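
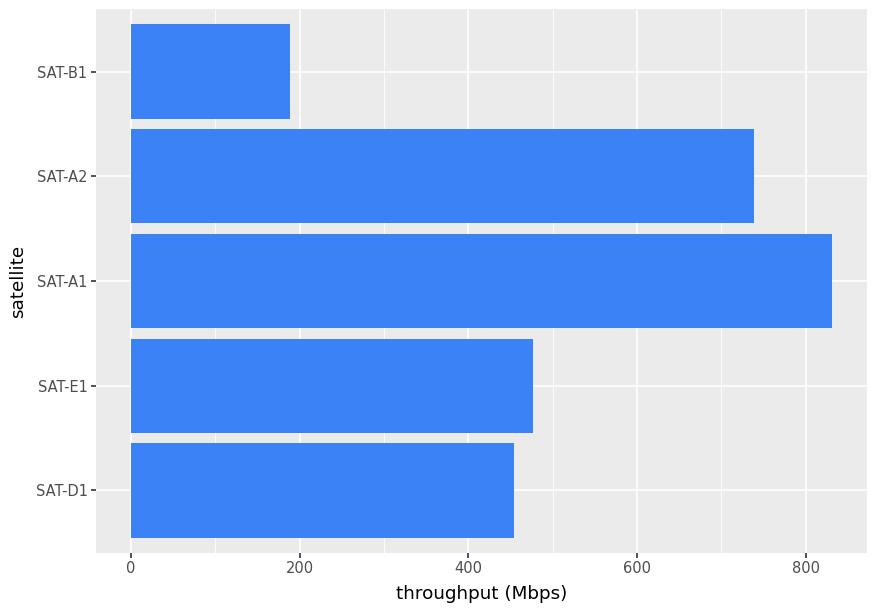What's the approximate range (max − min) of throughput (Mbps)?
Max SAT-A1 ≈ 800, min SAT-B1 ≈ 200; range ≈ 600.

≈ 600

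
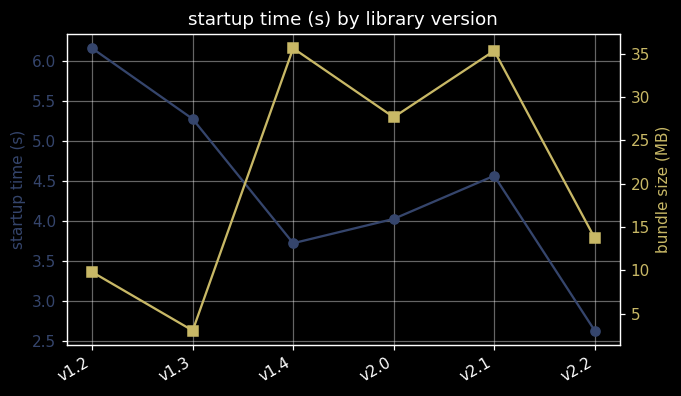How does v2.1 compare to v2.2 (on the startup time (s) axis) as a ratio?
v2.1 ≈ 4.5, v2.2 ≈ 2.5; 4.5/2.5 ≈ 1.8.

≈ 1.8×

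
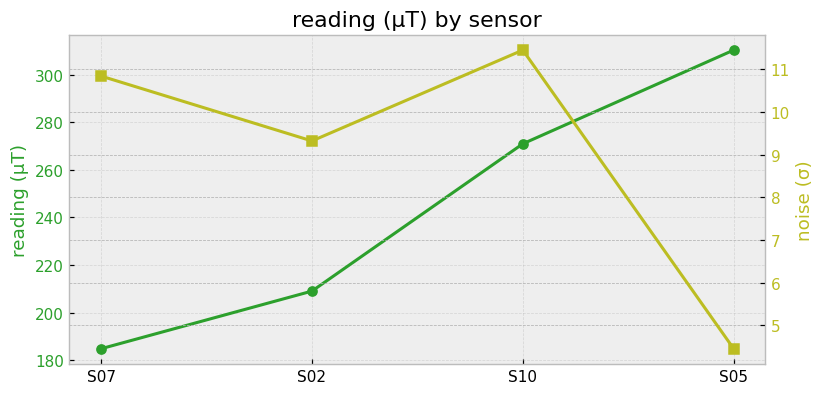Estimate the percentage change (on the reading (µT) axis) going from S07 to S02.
≈ +11.1%

S07 ≈ 180, S02 ≈ 200; (200 − 180) / 180 ≈ +11.1%.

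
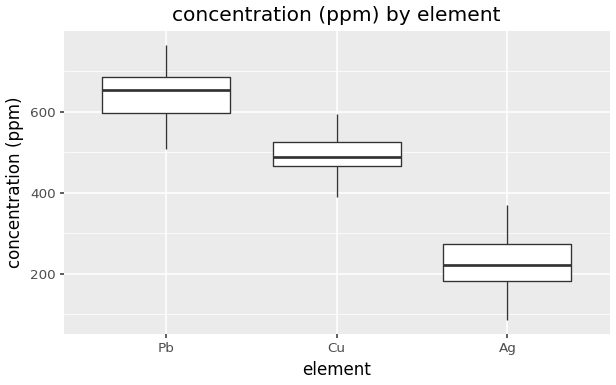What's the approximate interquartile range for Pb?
Q3 ≈ 700, Q1 ≈ 600; IQR ≈ 100.

≈ 100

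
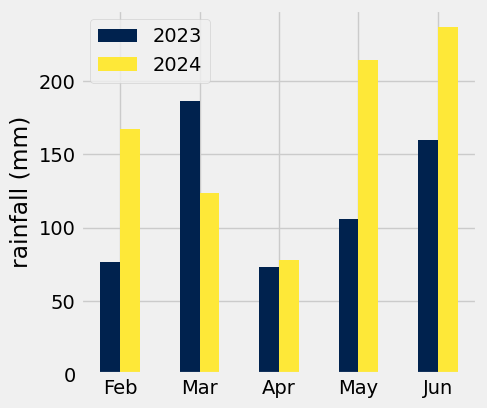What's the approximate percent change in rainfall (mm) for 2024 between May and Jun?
May ≈ 220, Jun ≈ 240; (240 − 220) / 220 ≈ +9.1%.

≈ +9.1%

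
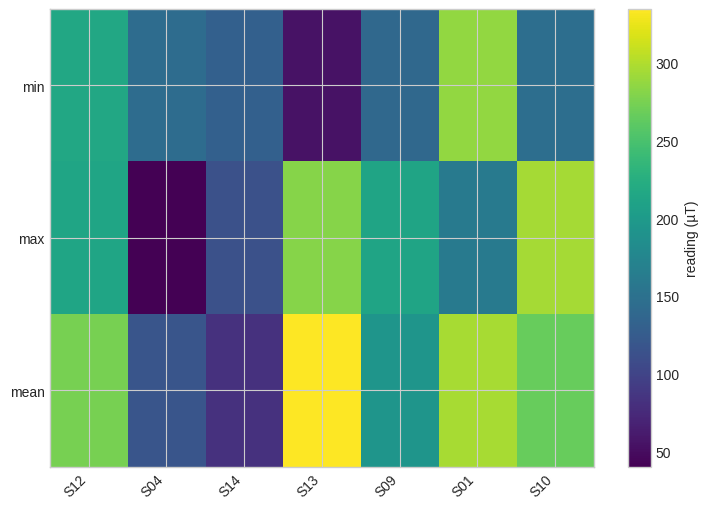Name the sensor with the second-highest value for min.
Top 3 for min: S01 ≈ 275, S12 ≈ 225, S10 ≈ 150.

S12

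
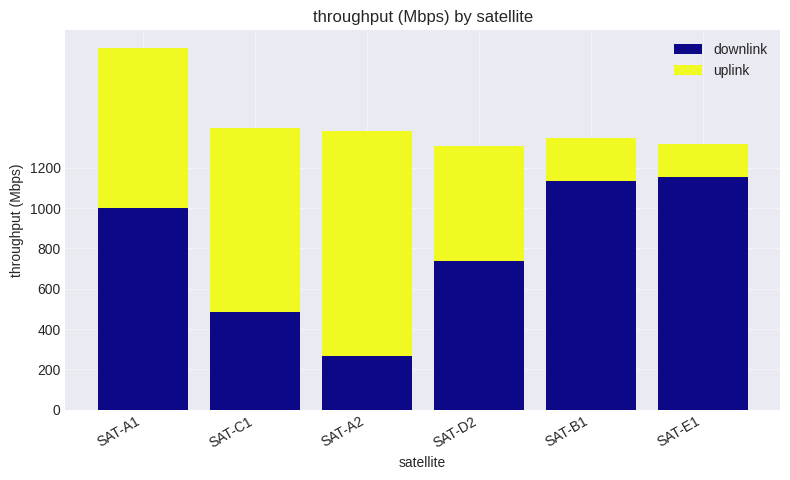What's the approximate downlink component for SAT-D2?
downlink top ≈ 800, bottom ≈ 0; segment ≈ 800.

≈ 800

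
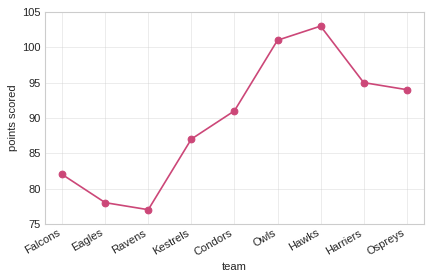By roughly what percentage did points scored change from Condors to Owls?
Condors ≈ 90, Owls ≈ 100; (100 − 90) / 90 ≈ +11.1%.

≈ +11.1%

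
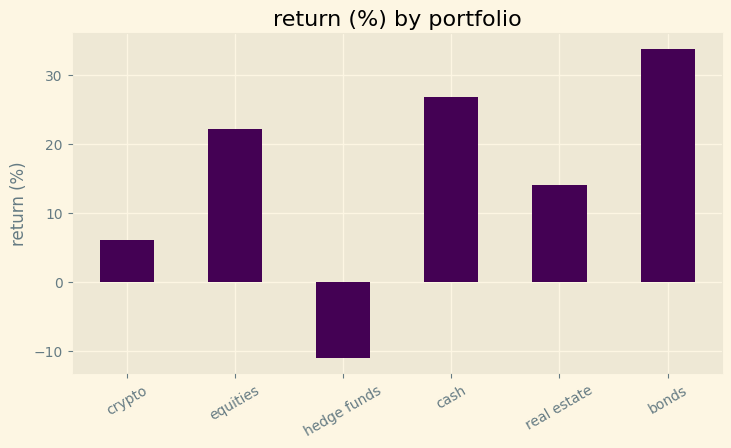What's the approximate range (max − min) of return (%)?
Max bonds ≈ 35, min hedge funds ≈ -10; range ≈ 45.

≈ 45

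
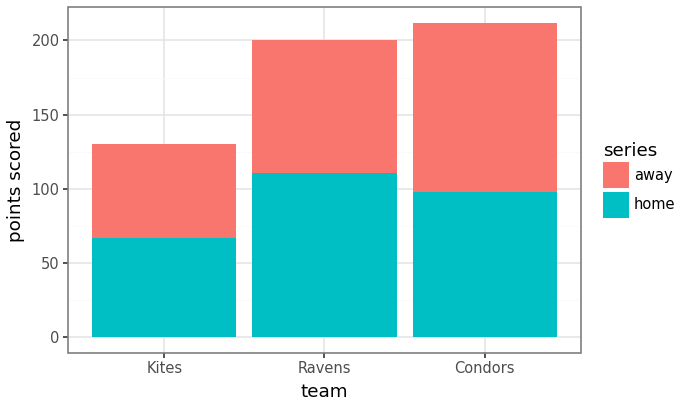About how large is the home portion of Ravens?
home top ≈ 120, bottom ≈ 0; segment ≈ 120.

≈ 120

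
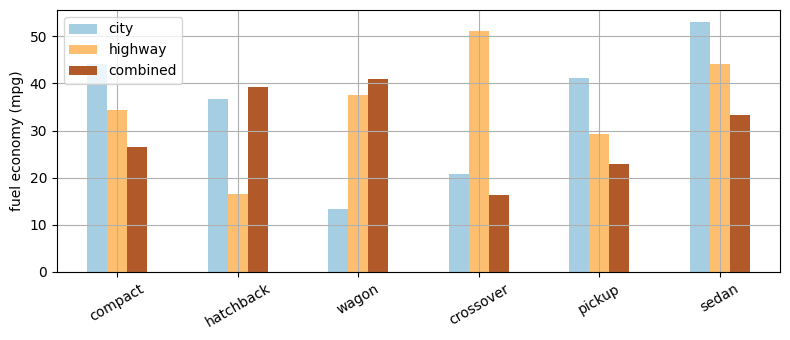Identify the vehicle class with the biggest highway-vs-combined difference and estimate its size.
crossover: highway ≈ 50, combined ≈ 15 → gap ≈ 35. Next-largest (hatchback) is only ≈ 25.

crossover, ≈ 35 mpg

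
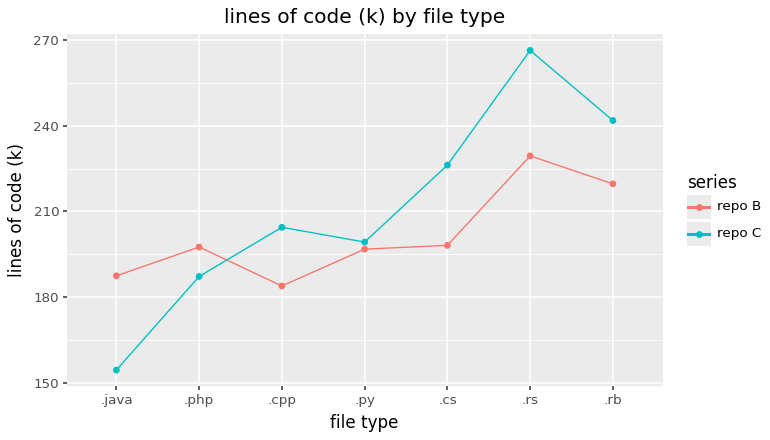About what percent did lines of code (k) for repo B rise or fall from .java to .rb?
≈ +15.8%

.java ≈ 190, .rb ≈ 220; (220 − 190) / 190 ≈ +15.8%.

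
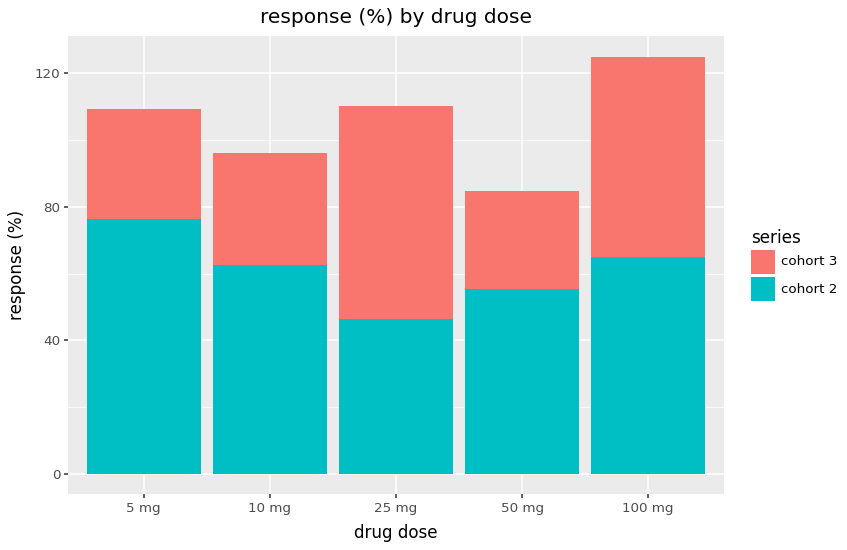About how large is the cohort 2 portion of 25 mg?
≈ 40

cohort 2 top ≈ 40, bottom ≈ 0; segment ≈ 40.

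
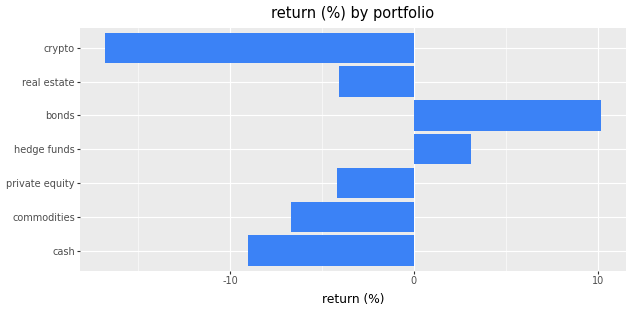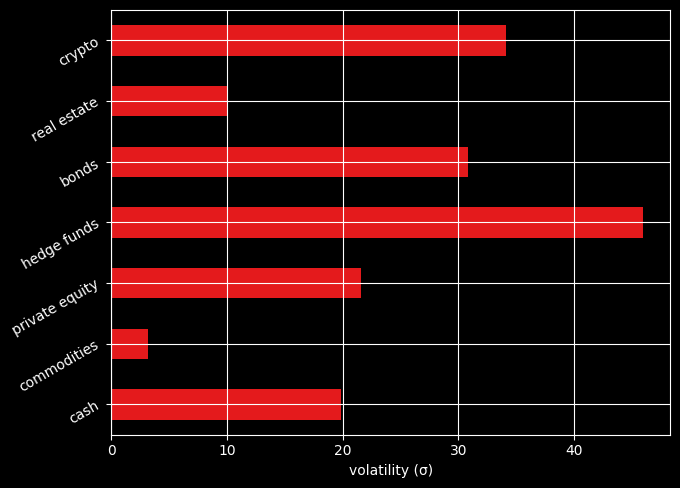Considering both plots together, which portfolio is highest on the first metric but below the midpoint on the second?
Chart 2 median volatility (σ) ≈ 20; below-median portfolios: cash, commodities, real estate. Among those, real estate has the highest return (%) (≈ -4).

real estate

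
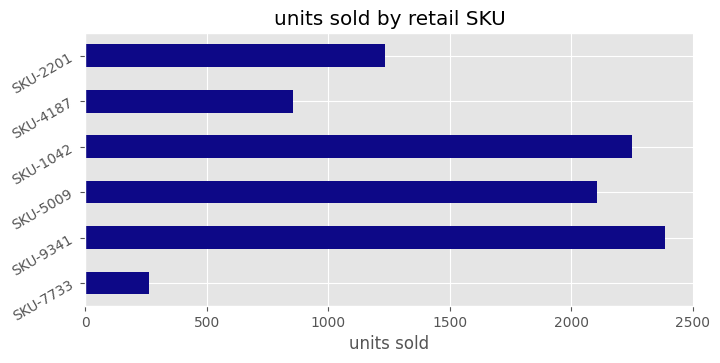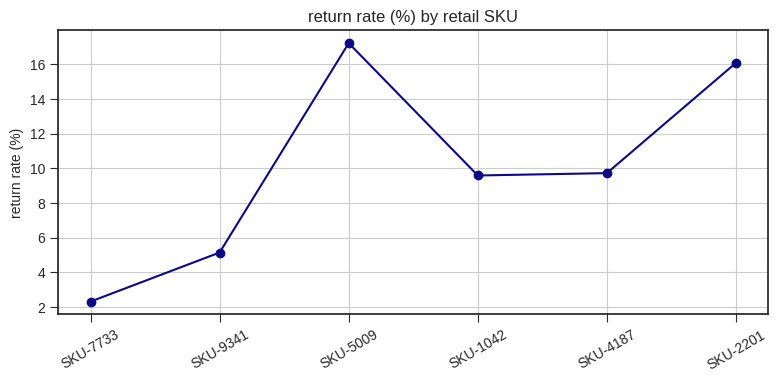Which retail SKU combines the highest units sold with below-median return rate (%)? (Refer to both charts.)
SKU-9341

Chart 2 median return rate (%) ≈ 10; below-median retail SKUs: SKU-7733, SKU-9341, SKU-1042. Among those, SKU-9341 has the highest units sold (≈ 2500).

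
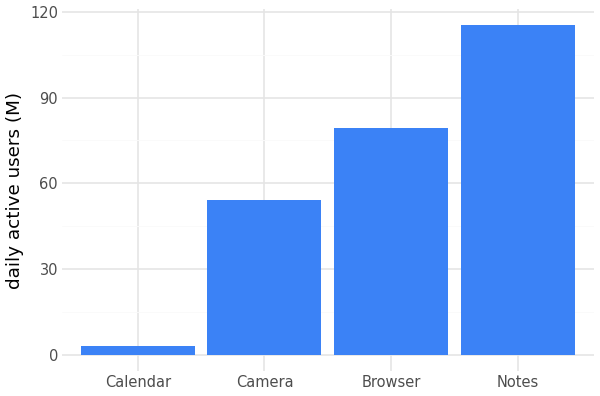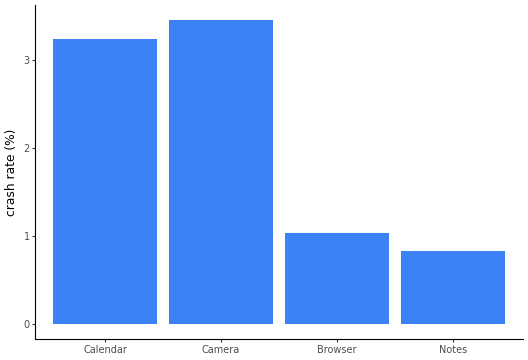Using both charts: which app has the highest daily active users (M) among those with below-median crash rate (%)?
Chart 2 median crash rate (%) ≈ 2; below-median apps: Browser, Notes. Among those, Notes has the highest daily active users (M) (≈ 120).

Notes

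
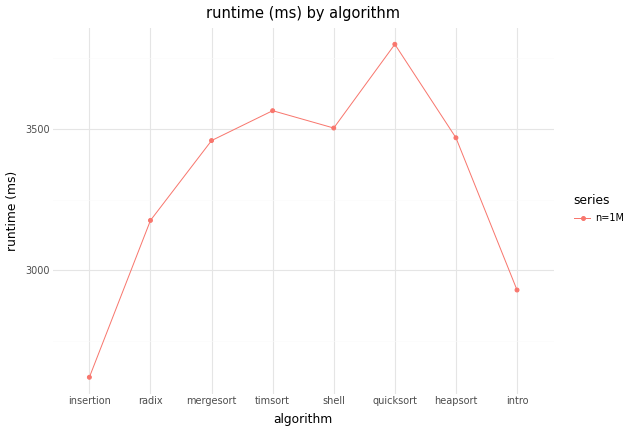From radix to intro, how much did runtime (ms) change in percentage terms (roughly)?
radix ≈ 3200, intro ≈ 2900; (2900 − 3200) / 3200 ≈ -9.4%.

≈ -9.4%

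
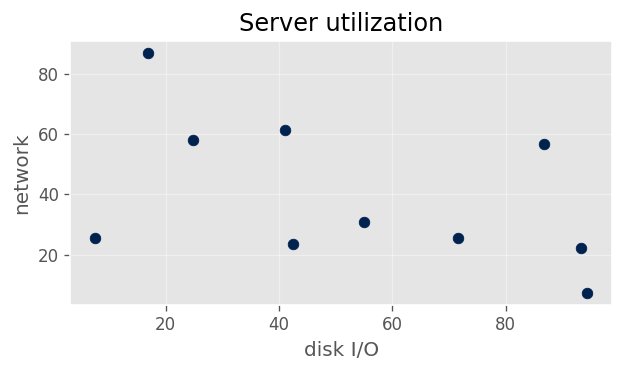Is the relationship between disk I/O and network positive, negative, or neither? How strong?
negative, moderate

Points are negatively correlated; moderate (|r| ≈ 0.5).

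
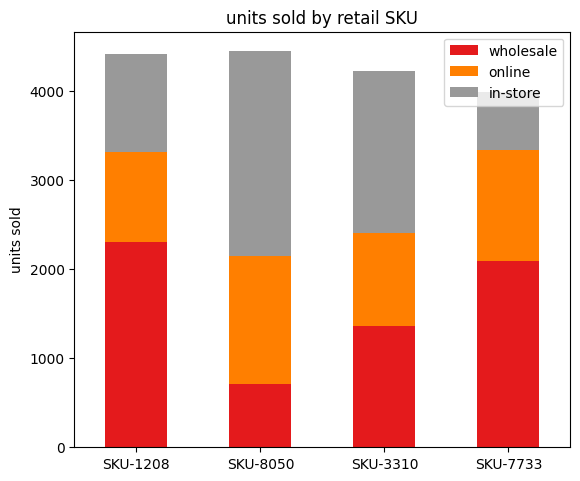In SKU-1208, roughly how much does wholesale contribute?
≈ 2500

wholesale top ≈ 2500, bottom ≈ 0; segment ≈ 2500.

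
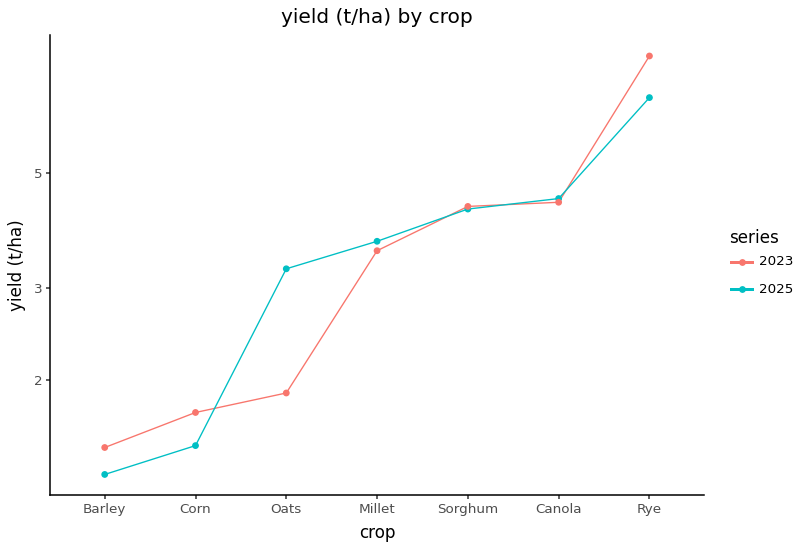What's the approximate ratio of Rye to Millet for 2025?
≈ 1.75×

Rye ≈ 7, Millet ≈ 4; 7/4 ≈ 1.75.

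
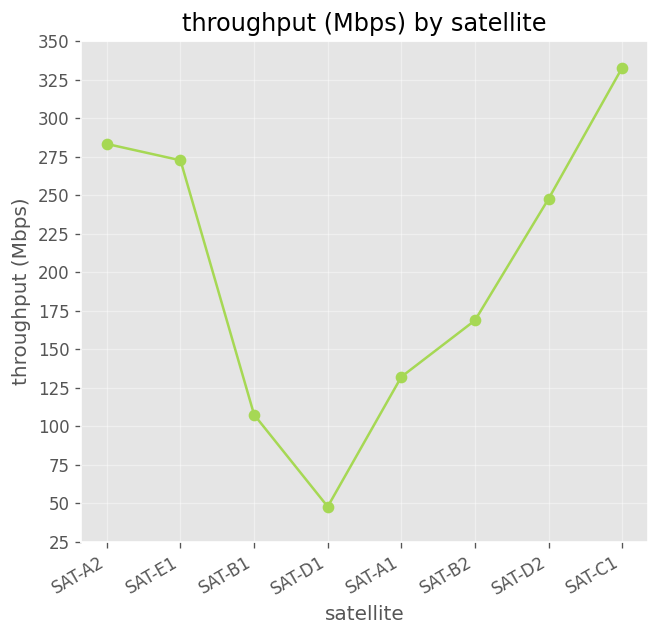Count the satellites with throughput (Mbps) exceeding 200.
4

Above 200: SAT-A2, SAT-E1, SAT-D2, SAT-C1.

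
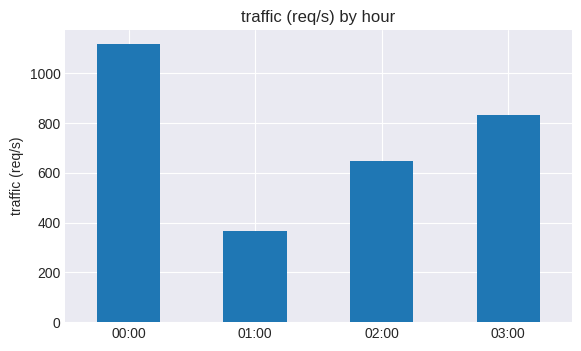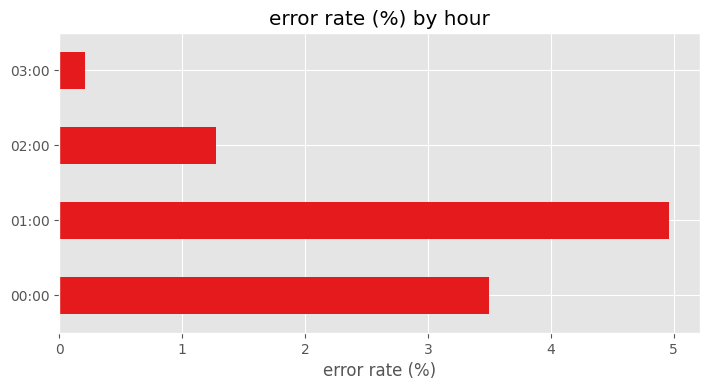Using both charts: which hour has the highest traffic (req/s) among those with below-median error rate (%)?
03:00

Chart 2 median error rate (%) ≈ 2.5; below-median hours: 02:00, 03:00. Among those, 03:00 has the highest traffic (req/s) (≈ 800).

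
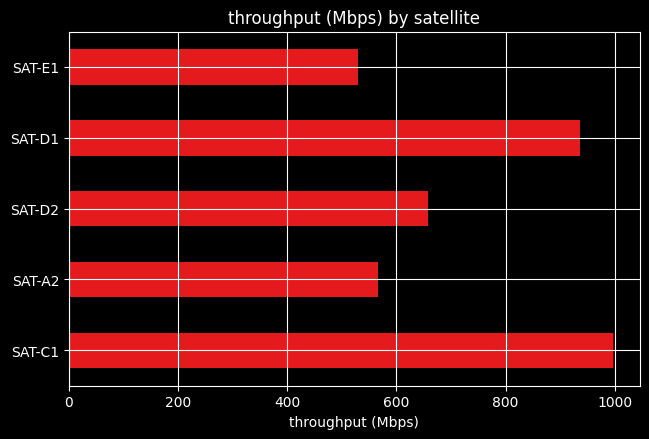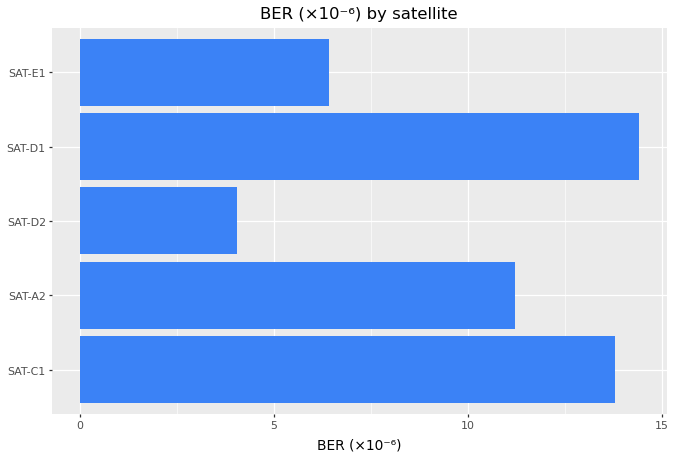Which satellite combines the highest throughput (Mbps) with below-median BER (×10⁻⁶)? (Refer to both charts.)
Chart 2 median BER (×10⁻⁶) ≈ 12; below-median satellites: SAT-D2, SAT-E1. Among those, SAT-D2 has the highest throughput (Mbps) (≈ 700).

SAT-D2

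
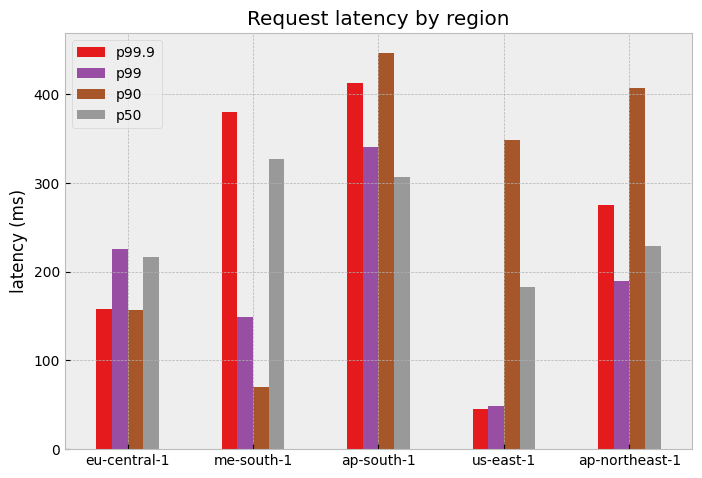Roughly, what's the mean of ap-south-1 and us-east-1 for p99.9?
≈ 225

(400 + 50) / 2 ≈ 225.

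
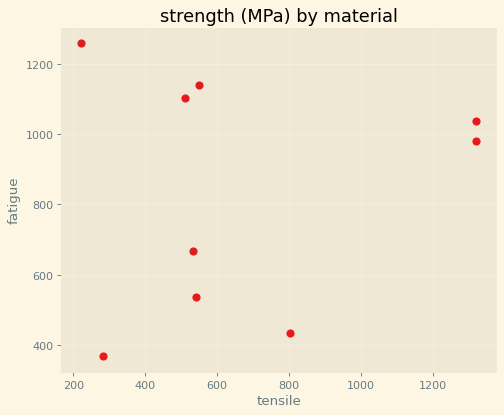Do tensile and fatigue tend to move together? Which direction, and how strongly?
no clear correlation

Points are roughly uncorrelated; weak (|r| ≈ 0.1).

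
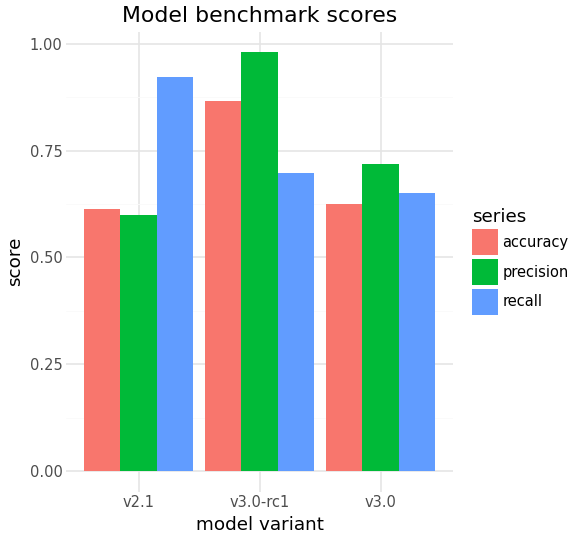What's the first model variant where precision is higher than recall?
v3.0-rc1

v2.1: precision ≈ 0.6 vs recall ≈ 0.9 (not yet); v3.0-rc1: precision ≈ 1.0 vs recall ≈ 0.7 (first crossover).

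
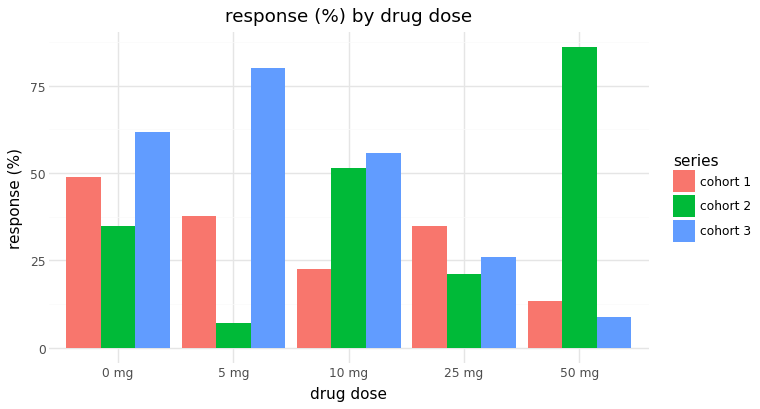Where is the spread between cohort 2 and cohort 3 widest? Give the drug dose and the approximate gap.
50 mg, ≈ 80 %

50 mg: cohort 2 ≈ 90, cohort 3 ≈ 10 → gap ≈ 80. Next-largest (5 mg) is only ≈ 70.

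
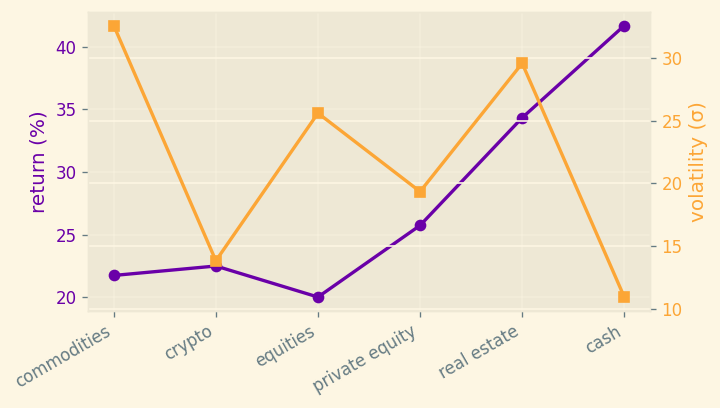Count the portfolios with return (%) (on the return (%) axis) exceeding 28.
2

Above 28: real estate, cash.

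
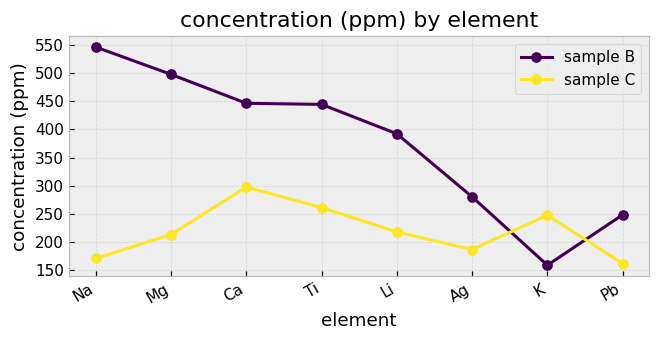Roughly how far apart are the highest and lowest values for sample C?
≈ 150

Max Ca ≈ 300, min Pb ≈ 150; range ≈ 150.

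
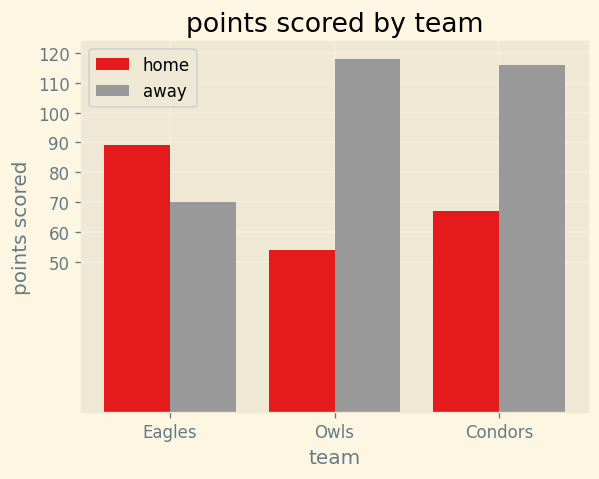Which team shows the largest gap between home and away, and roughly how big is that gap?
Owls: home ≈ 50, away ≈ 120 → gap ≈ 70. Next-largest (Condors) is only ≈ 50.

Owls, ≈ 70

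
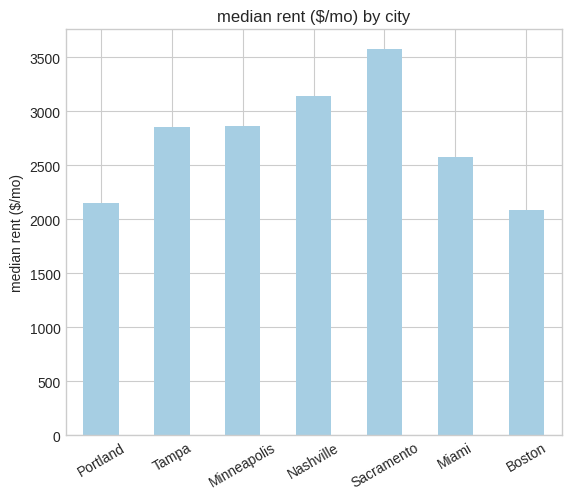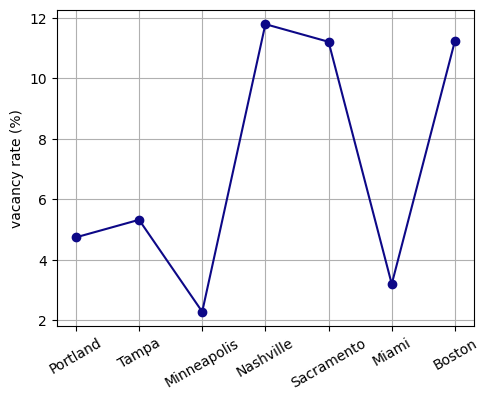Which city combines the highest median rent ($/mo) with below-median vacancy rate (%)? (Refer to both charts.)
Chart 2 median vacancy rate (%) ≈ 6; below-median cities: Portland, Minneapolis, Miami. Among those, Minneapolis has the highest median rent ($/mo) (≈ 3000).

Minneapolis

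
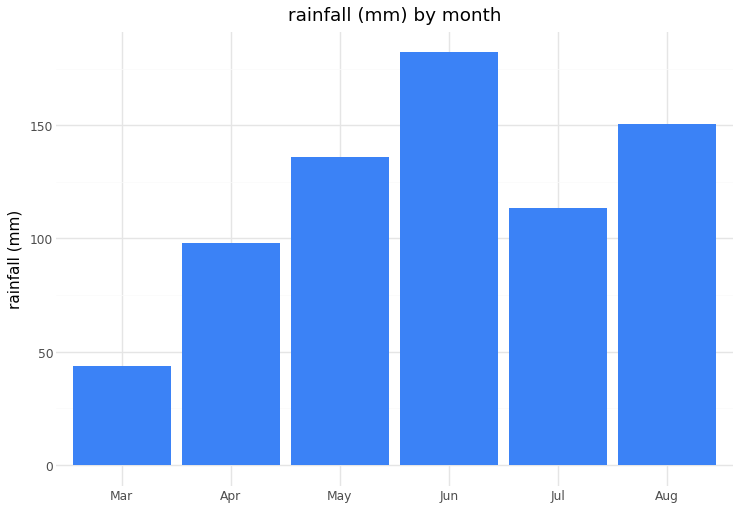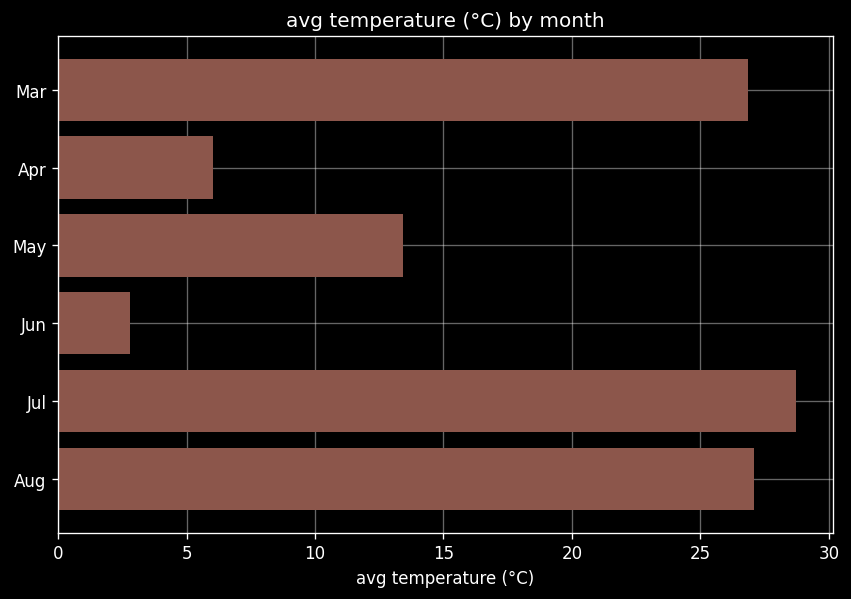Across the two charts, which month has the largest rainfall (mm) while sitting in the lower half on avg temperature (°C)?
Jun

Chart 2 median avg temperature (°C) ≈ 20; below-median months: Apr, May, Jun. Among those, Jun has the highest rainfall (mm) (≈ 180).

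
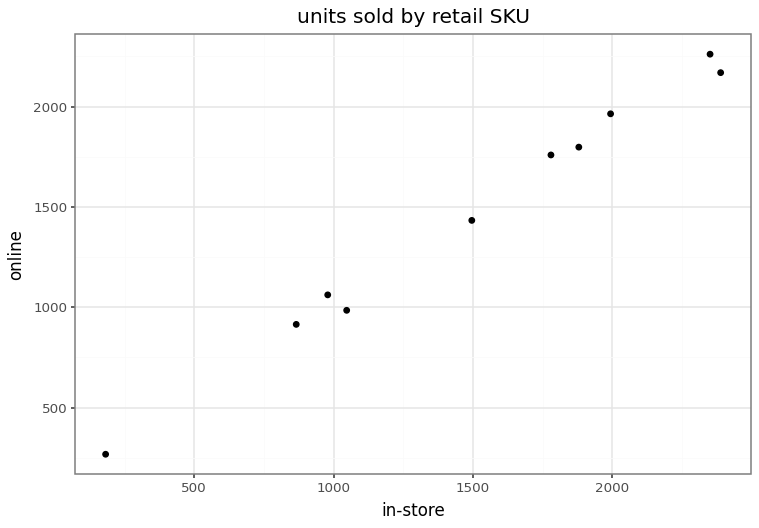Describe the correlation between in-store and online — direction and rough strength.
positive, strong

Points are positively correlated; strong (|r| ≈ 1.0).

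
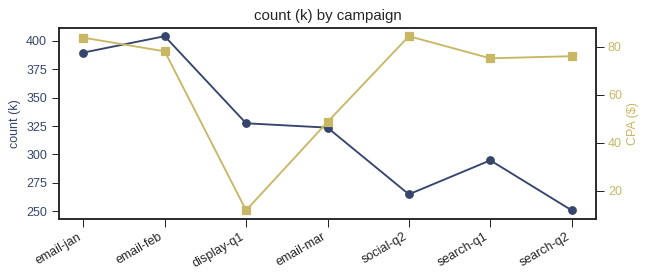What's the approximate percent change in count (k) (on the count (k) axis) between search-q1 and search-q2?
search-q1 ≈ 300, search-q2 ≈ 260; (260 − 300) / 300 ≈ -13.3%.

≈ -13.3%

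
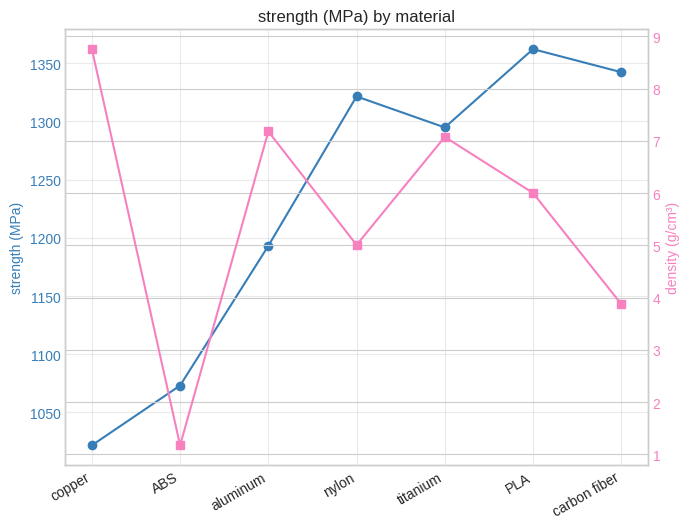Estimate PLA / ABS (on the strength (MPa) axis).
PLA ≈ 1350, ABS ≈ 1050; 1350/1050 ≈ 1.29.

≈ 1.29×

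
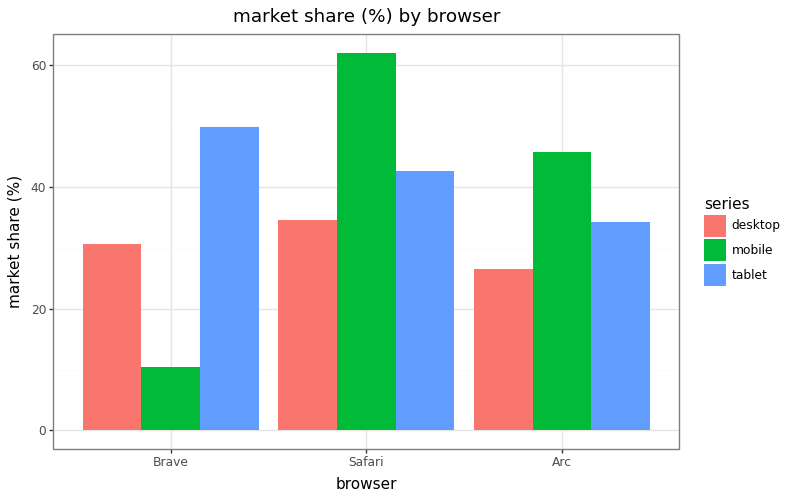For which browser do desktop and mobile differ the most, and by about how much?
Safari: desktop ≈ 30, mobile ≈ 60 → gap ≈ 30. Next-largest (Brave) is only ≈ 20.

Safari, ≈ 30 %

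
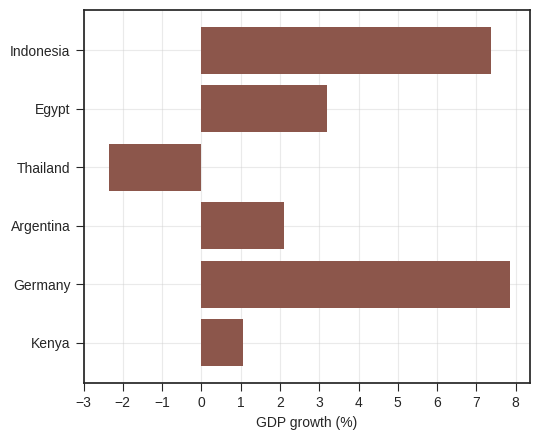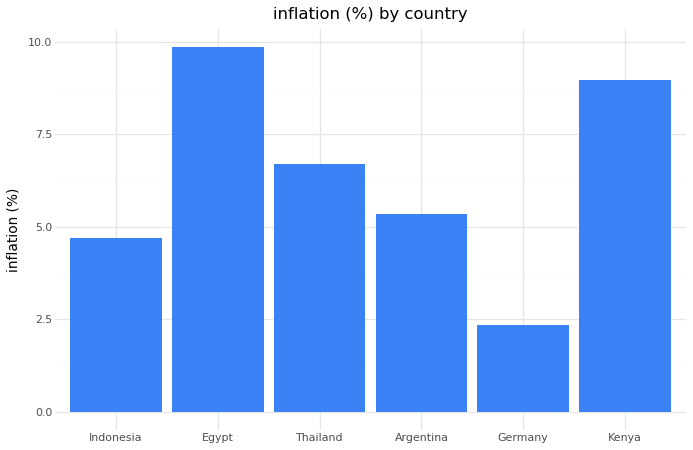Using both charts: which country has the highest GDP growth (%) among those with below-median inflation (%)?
Germany

Chart 2 median inflation (%) ≈ 6; below-median countries: Indonesia, Argentina, Germany. Among those, Germany has the highest GDP growth (%) (≈ 8).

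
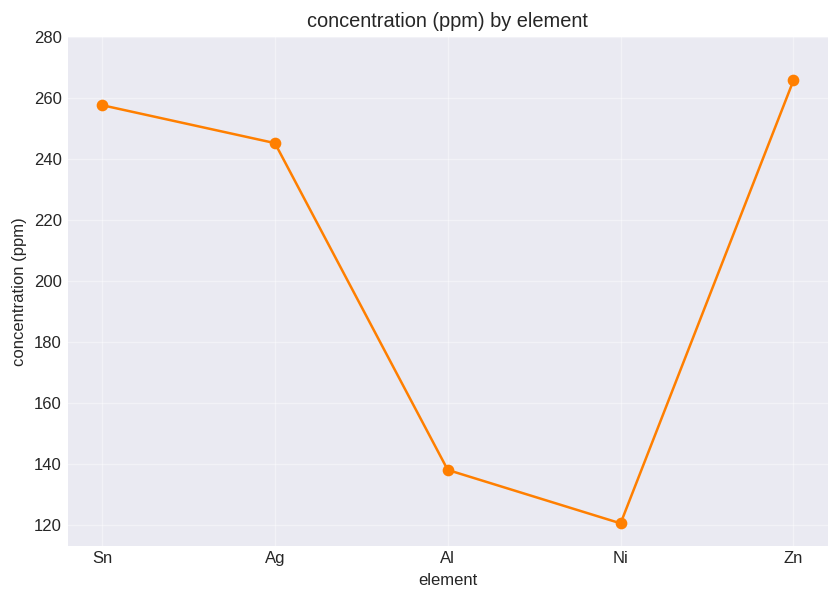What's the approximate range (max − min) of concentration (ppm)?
≈ 140

Max Zn ≈ 260, min Ni ≈ 120; range ≈ 140.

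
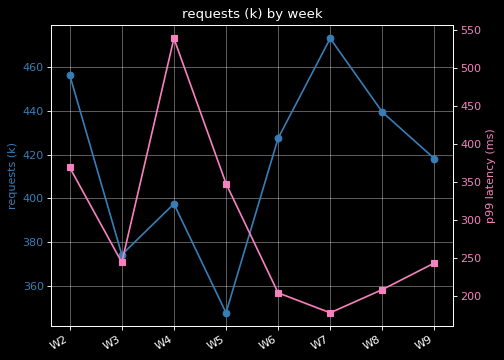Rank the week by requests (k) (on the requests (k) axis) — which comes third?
Top 4 (on the requests (k) axis): W7 ≈ 480, W2 ≈ 460, W8 ≈ 440, W6 ≈ 420.

W8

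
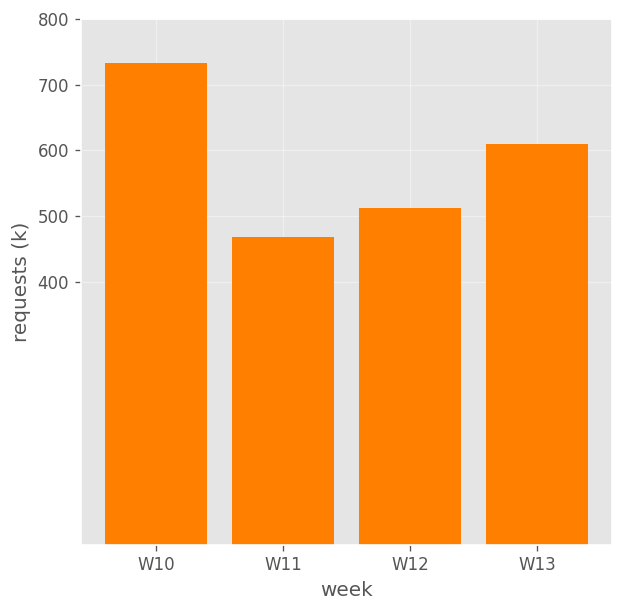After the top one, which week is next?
Top 3: W10 ≈ 700, W13 ≈ 600, W12 ≈ 500.

W13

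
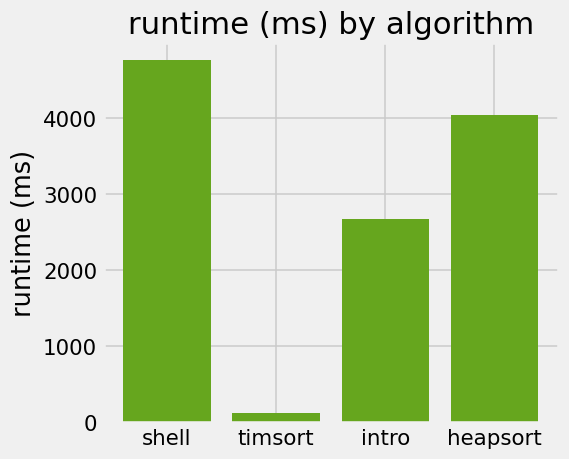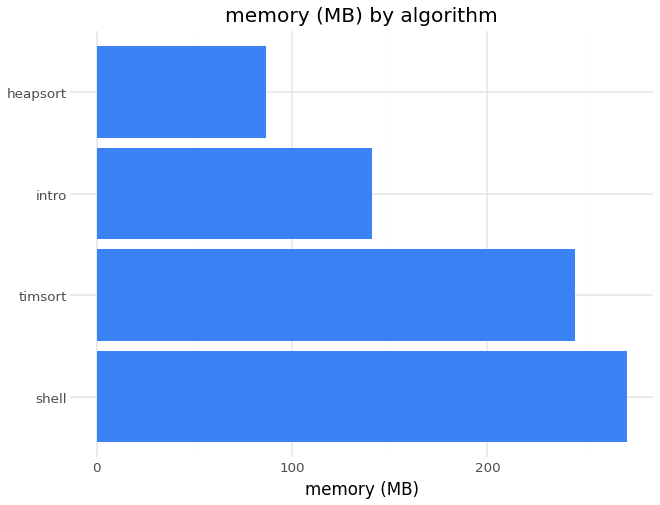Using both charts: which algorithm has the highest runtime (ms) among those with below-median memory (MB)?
heapsort

Chart 2 median memory (MB) ≈ 200; below-median algorithms: intro, heapsort. Among those, heapsort has the highest runtime (ms) (≈ 4000).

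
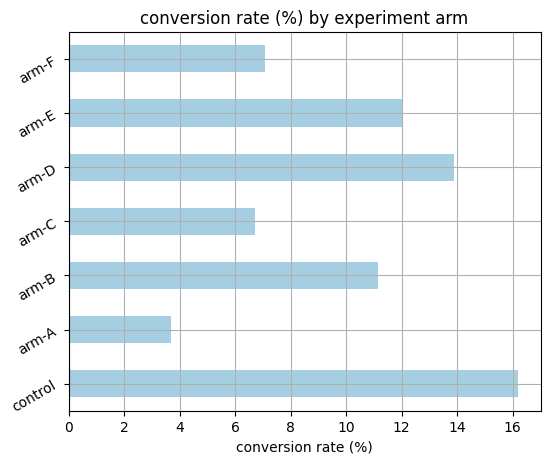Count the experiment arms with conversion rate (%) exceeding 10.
Above 10: control, arm-B, arm-D, arm-E.

4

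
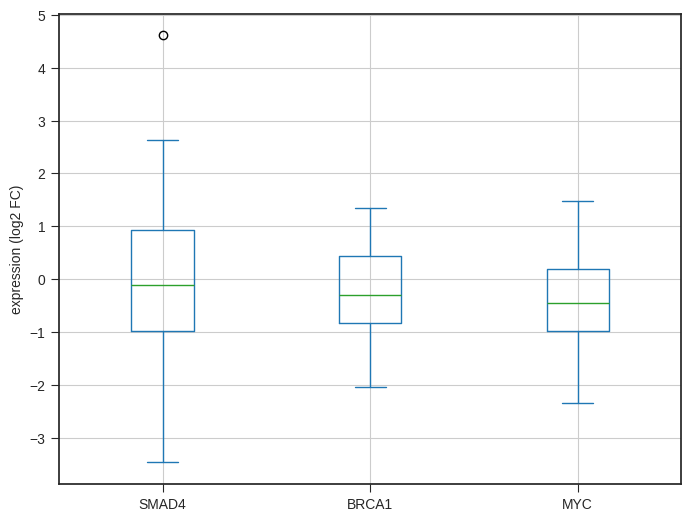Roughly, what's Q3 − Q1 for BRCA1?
≈ 1.2

Q3 ≈ 0.4, Q1 ≈ -0.8; IQR ≈ 1.2.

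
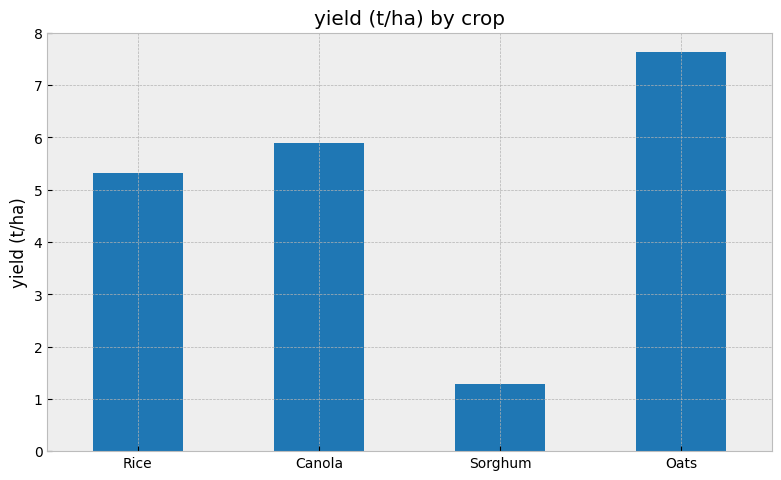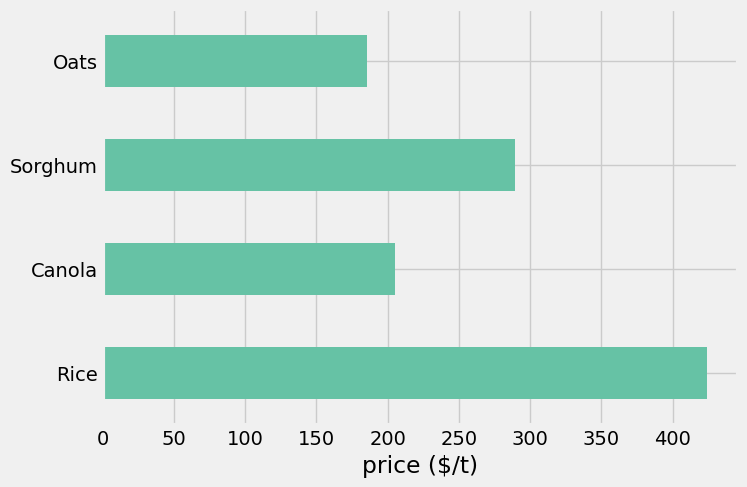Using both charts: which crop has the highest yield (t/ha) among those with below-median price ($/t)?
Chart 2 median price ($/t) ≈ 250; below-median crops: Canola, Oats. Among those, Oats has the highest yield (t/ha) (≈ 8).

Oats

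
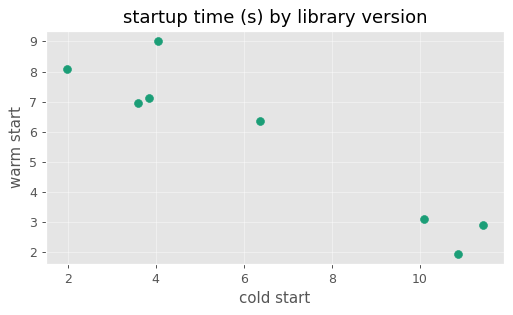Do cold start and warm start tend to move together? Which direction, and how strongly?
Points are negatively correlated; strong (|r| ≈ 0.9).

negative, strong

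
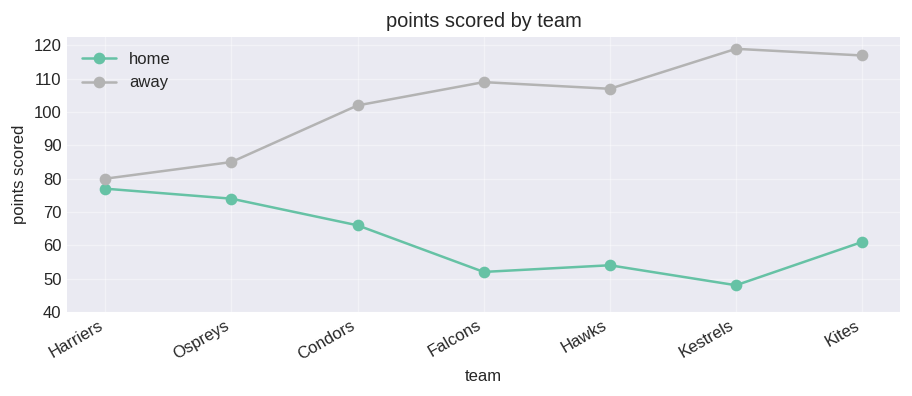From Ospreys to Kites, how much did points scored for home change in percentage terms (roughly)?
Ospreys ≈ 70, Kites ≈ 60; (60 − 70) / 70 ≈ -14.3%.

≈ -14.3%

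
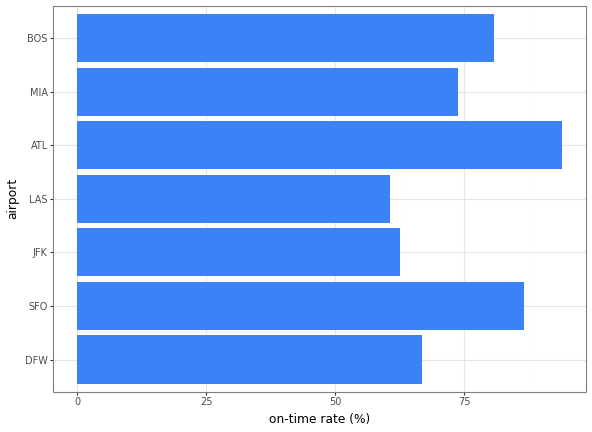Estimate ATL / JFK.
≈ 1.5×

ATL ≈ 90, JFK ≈ 60; 90/60 ≈ 1.5.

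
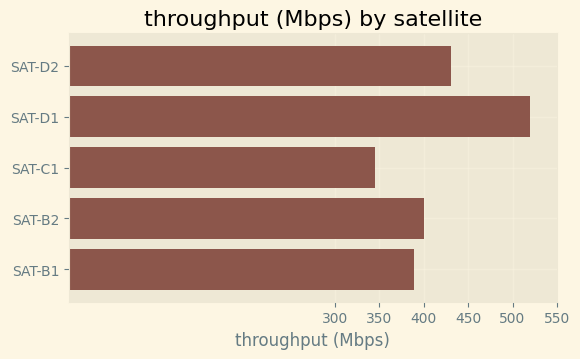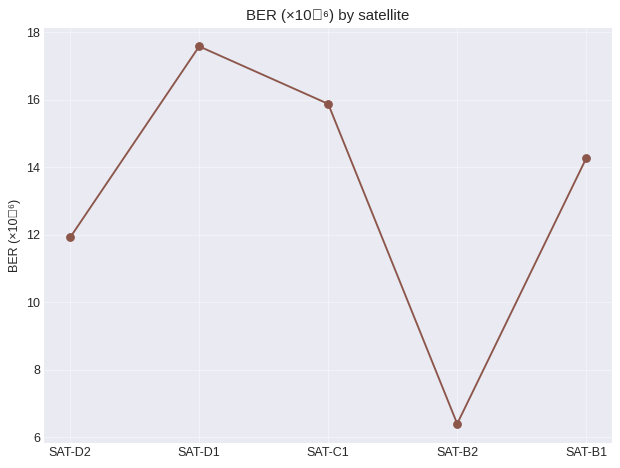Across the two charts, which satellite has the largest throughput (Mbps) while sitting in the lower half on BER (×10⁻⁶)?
SAT-D2

Chart 2 median BER (×10⁻⁶) ≈ 14; below-median satellites: SAT-D2, SAT-B2. Among those, SAT-D2 has the highest throughput (Mbps) (≈ 450).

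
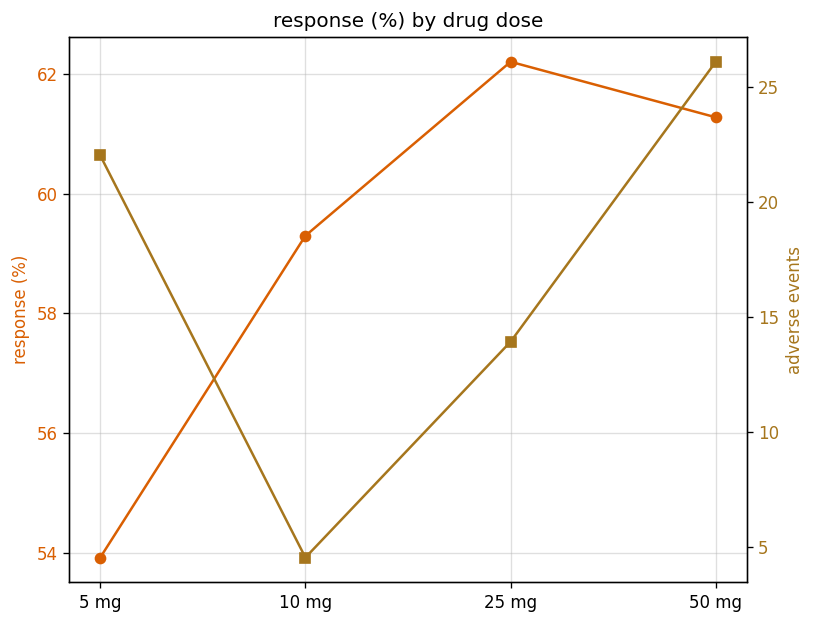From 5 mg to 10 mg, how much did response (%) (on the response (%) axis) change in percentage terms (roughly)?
≈ +9.3%

5 mg ≈ 54, 10 mg ≈ 59; (59 − 54) / 54 ≈ +9.3%.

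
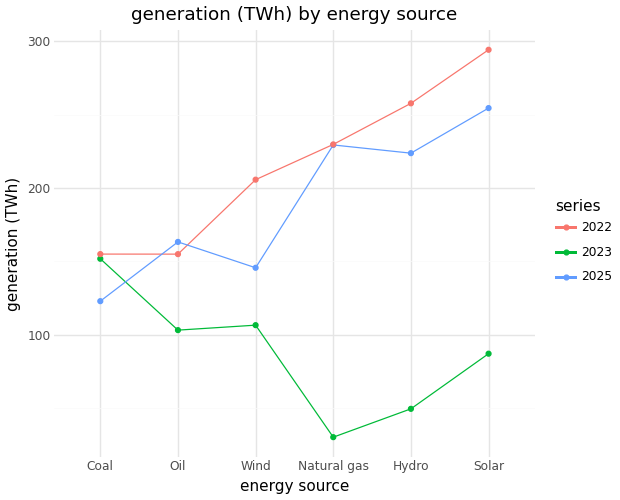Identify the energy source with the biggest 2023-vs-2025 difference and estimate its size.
Natural gas, ≈ 200 TWh

Natural gas: 2023 ≈ 25, 2025 ≈ 225 → gap ≈ 200. Next-largest (Hydro) is only ≈ 175.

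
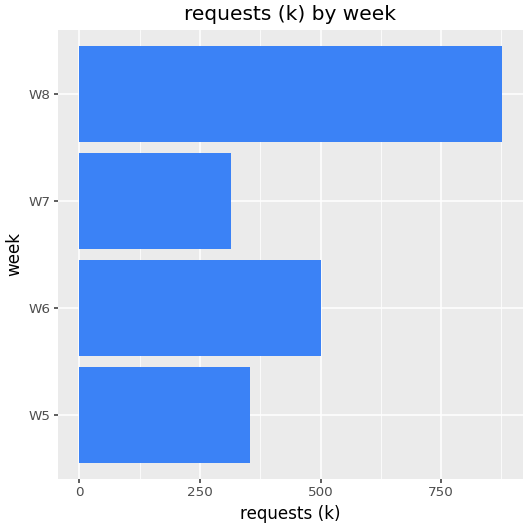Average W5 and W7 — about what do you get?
(400 + 300) / 2 ≈ 350.

≈ 350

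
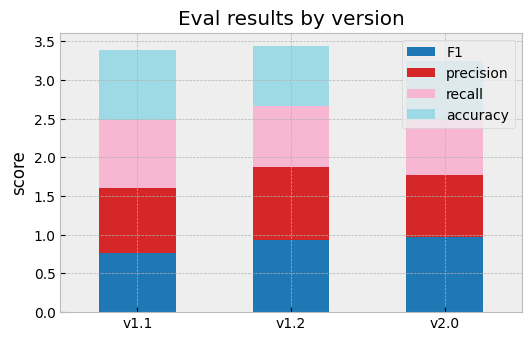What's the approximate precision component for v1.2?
precision top ≈ 2.0, bottom ≈ 1.0; segment ≈ 1.0.

≈ 1.0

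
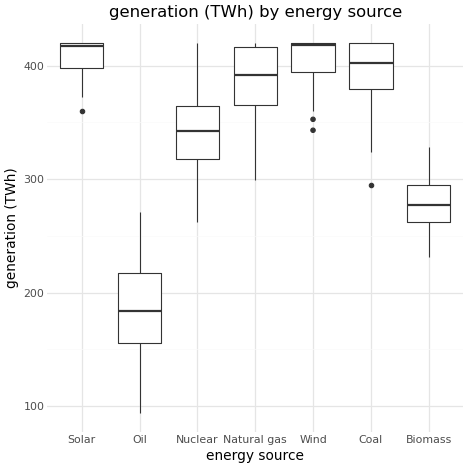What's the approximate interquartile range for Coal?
≈ 40

Q3 ≈ 420, Q1 ≈ 380; IQR ≈ 40.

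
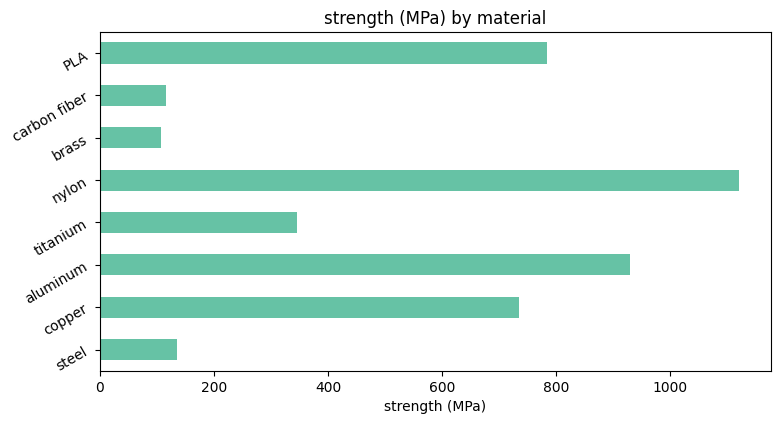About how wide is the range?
≈ 1000

Max nylon ≈ 1100, min brass ≈ 100; range ≈ 1000.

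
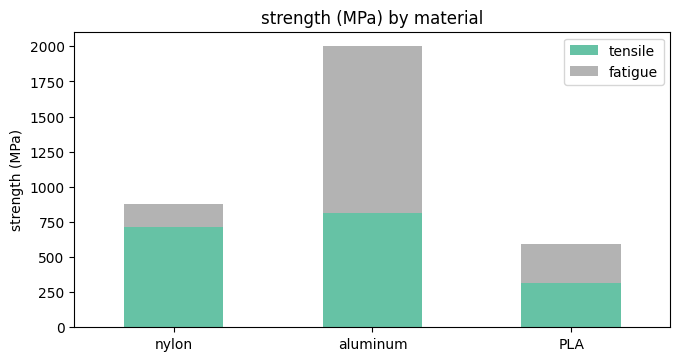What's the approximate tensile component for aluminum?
≈ 800

tensile top ≈ 800, bottom ≈ 0; segment ≈ 800.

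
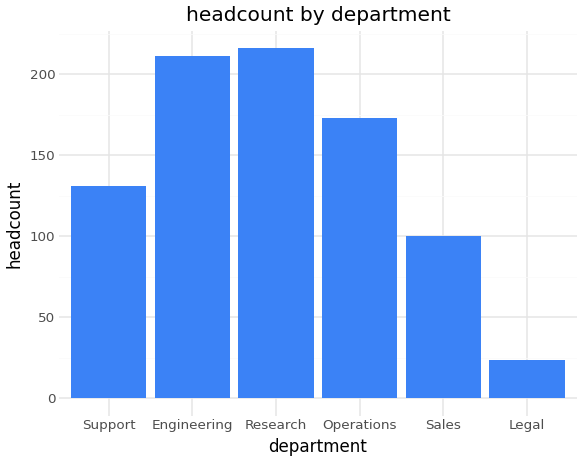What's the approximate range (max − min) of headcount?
≈ 200

Max Research ≈ 220, min Legal ≈ 20; range ≈ 200.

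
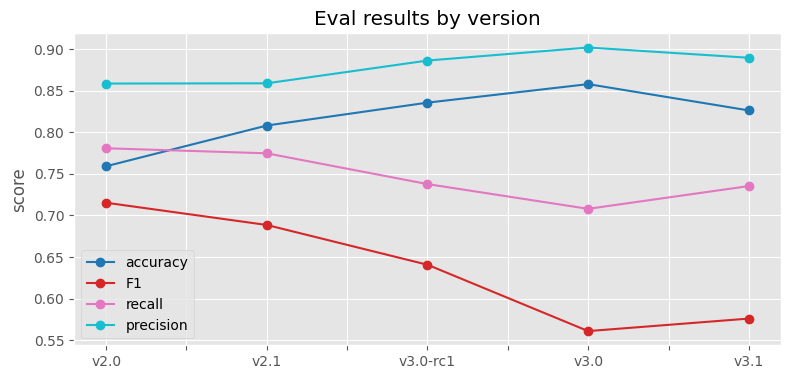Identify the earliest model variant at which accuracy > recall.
v2.1

v2.0: accuracy ≈ 0.75 vs recall ≈ 0.80 (not yet); v2.1: accuracy ≈ 0.80 vs recall ≈ 0.75 (first crossover).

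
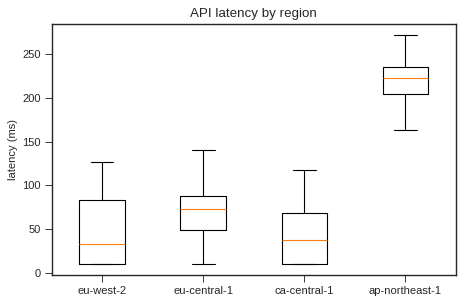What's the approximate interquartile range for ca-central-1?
≈ 60

Q3 ≈ 60, Q1 ≈ 0; IQR ≈ 60.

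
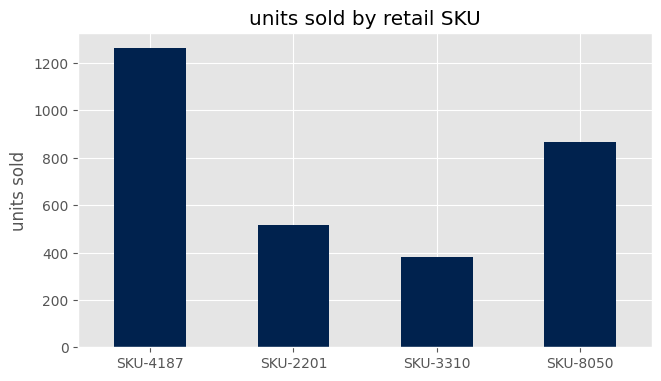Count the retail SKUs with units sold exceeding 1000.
Above 1000: SKU-4187.

1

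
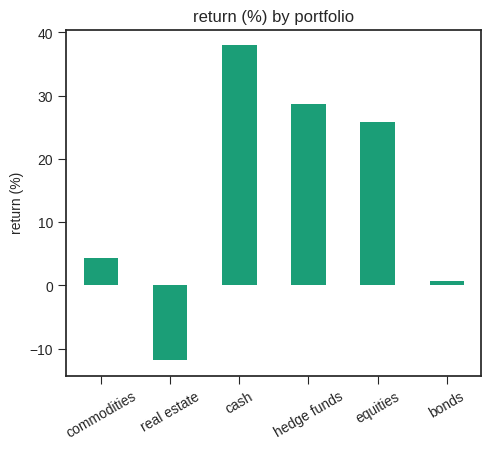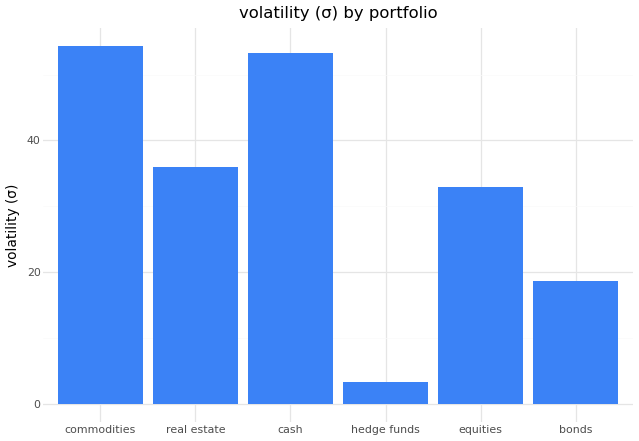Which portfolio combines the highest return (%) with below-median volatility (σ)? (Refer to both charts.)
hedge funds

Chart 2 median volatility (σ) ≈ 35; below-median portfolios: hedge funds, equities, bonds. Among those, hedge funds has the highest return (%) (≈ 30).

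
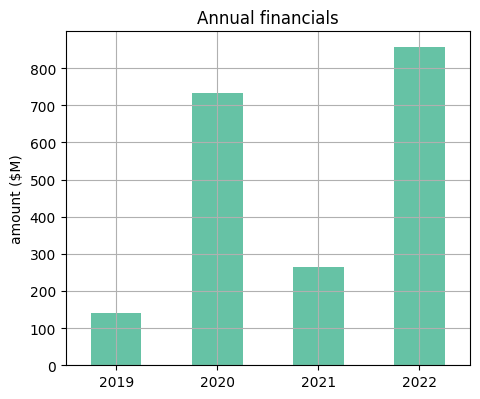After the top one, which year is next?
2020

Top 3: 2022 ≈ 900, 2020 ≈ 700, 2021 ≈ 300.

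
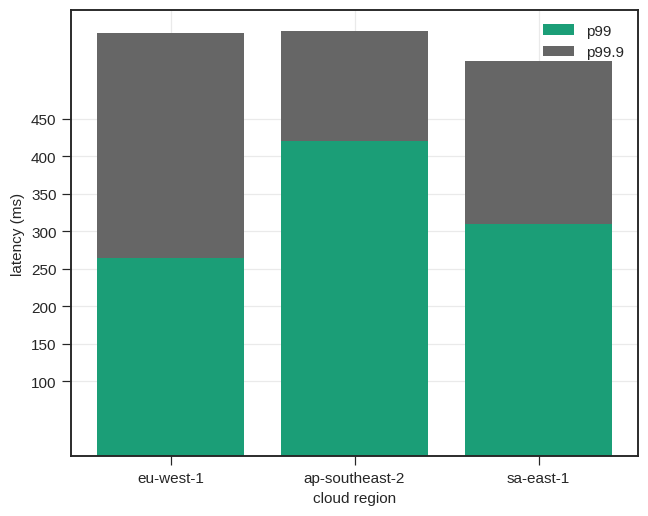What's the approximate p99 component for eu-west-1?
≈ 250

p99 top ≈ 250, bottom ≈ 0; segment ≈ 250.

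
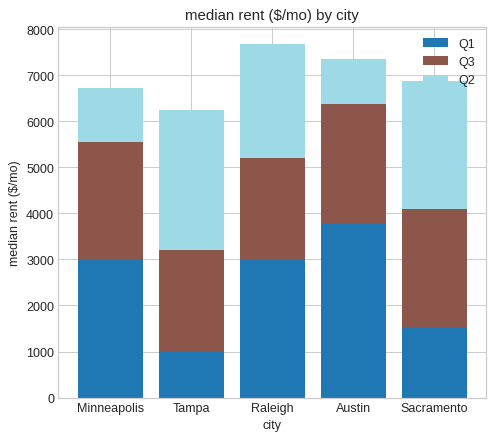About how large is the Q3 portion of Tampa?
Q3 top ≈ 3000, bottom ≈ 1000; segment ≈ 2000.

≈ 2000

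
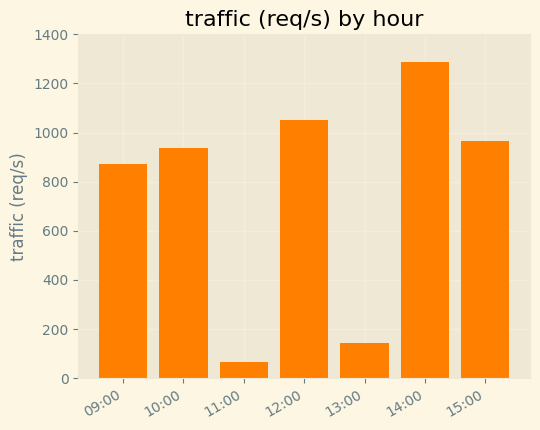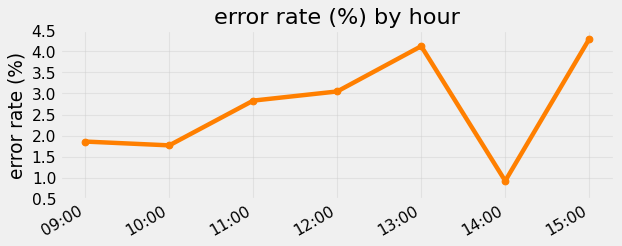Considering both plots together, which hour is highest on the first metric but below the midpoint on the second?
Chart 2 median error rate (%) ≈ 3; below-median hours: 09:00, 10:00, 14:00. Among those, 14:00 has the highest traffic (req/s) (≈ 1200).

14:00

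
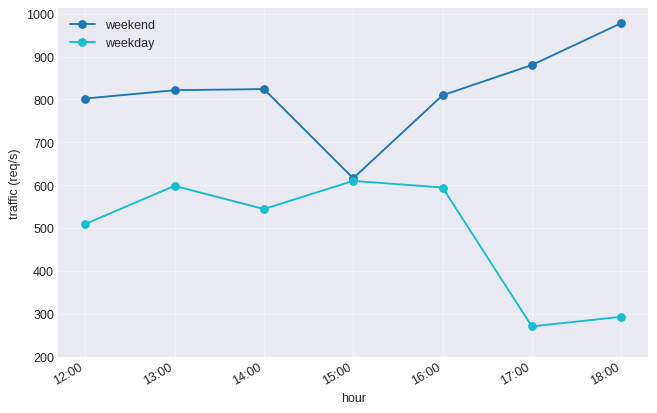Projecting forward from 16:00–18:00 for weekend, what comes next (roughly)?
Last three: 800, 900, 1000 → slope ≈ 100/step → next ≈ 1100.

≈ 1100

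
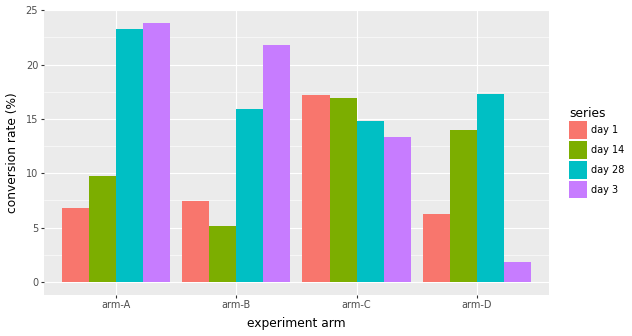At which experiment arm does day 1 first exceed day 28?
arm-B: day 1 ≈ 8 vs day 28 ≈ 16 (not yet); arm-C: day 1 ≈ 18 vs day 28 ≈ 14 (first crossover).

arm-C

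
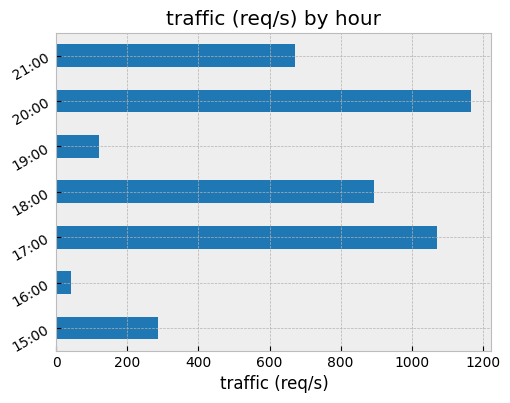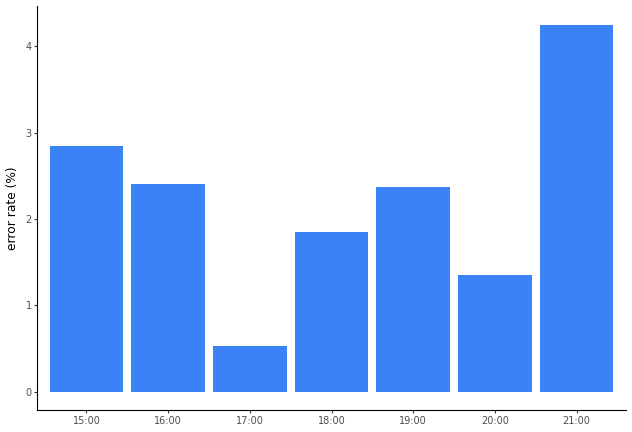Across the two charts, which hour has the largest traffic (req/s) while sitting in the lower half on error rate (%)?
Chart 2 median error rate (%) ≈ 2.5; below-median hours: 17:00, 18:00, 20:00. Among those, 20:00 has the highest traffic (req/s) (≈ 1200).

20:00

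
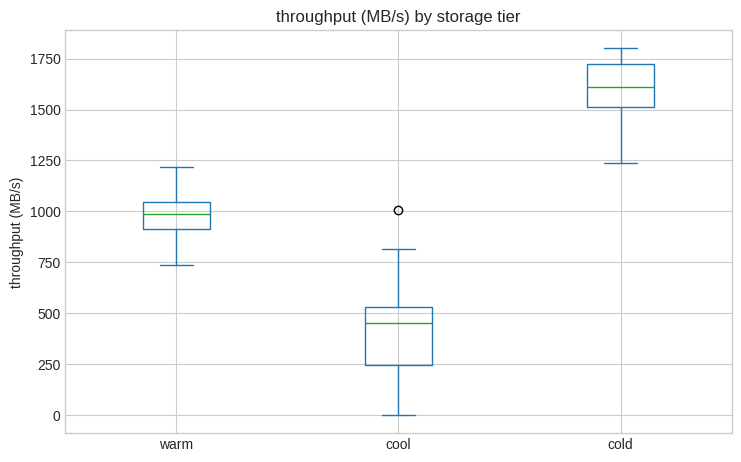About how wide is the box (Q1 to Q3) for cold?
Q3 ≈ 1700, Q1 ≈ 1500; IQR ≈ 200.

≈ 200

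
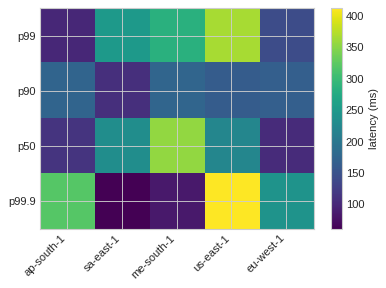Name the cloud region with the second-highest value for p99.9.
ap-south-1

Top 3 for p99.9: us-east-1 ≈ 400, ap-south-1 ≈ 300, eu-west-1 ≈ 250.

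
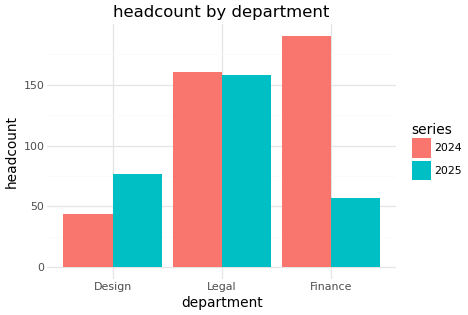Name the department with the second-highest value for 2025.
Top 3 for 2025: Legal ≈ 160, Design ≈ 80, Finance ≈ 60.

Design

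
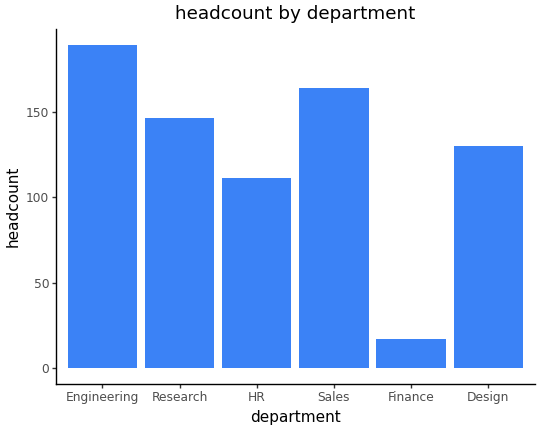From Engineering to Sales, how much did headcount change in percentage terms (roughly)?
Engineering ≈ 180, Sales ≈ 160; (160 − 180) / 180 ≈ -11.1%.

≈ -11.1%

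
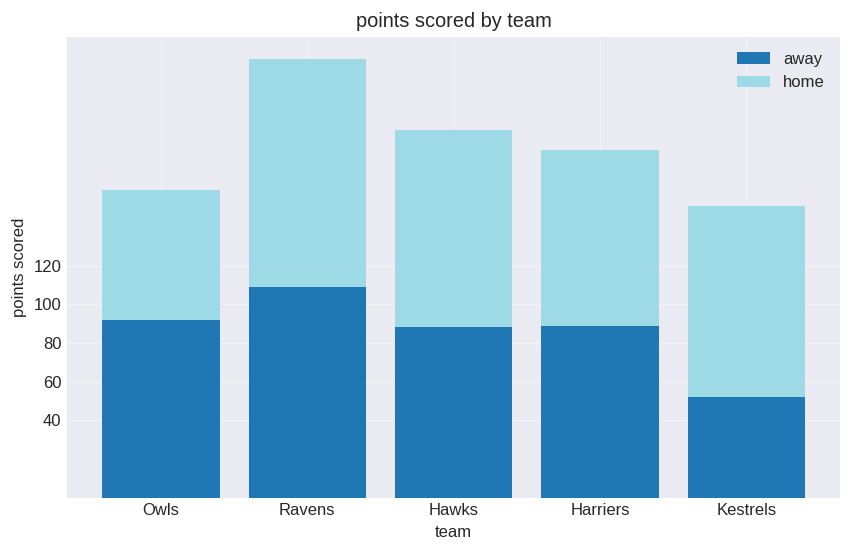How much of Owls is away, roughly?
≈ 100

away top ≈ 100, bottom ≈ 0; segment ≈ 100.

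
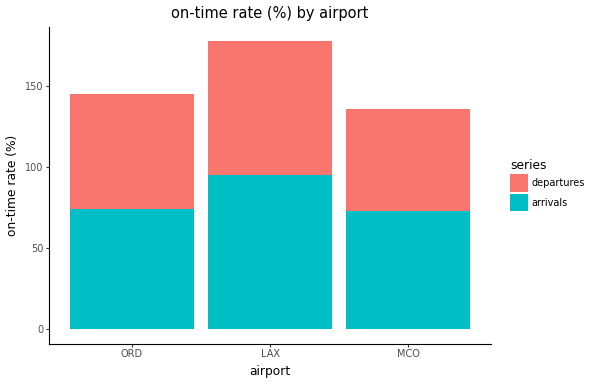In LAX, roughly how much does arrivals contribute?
≈ 100

arrivals top ≈ 100, bottom ≈ 0; segment ≈ 100.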